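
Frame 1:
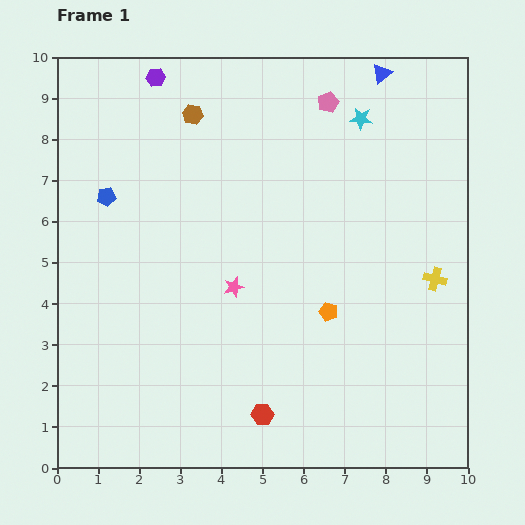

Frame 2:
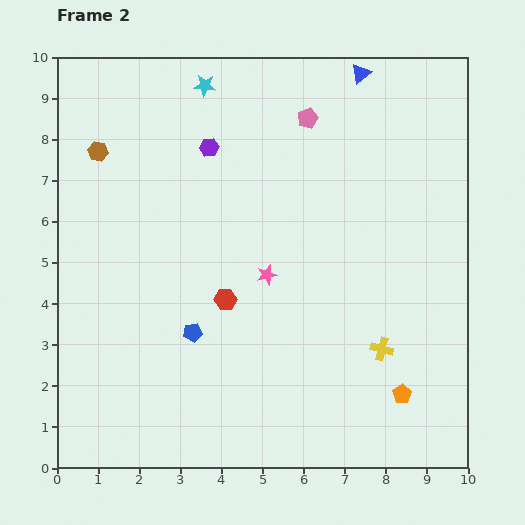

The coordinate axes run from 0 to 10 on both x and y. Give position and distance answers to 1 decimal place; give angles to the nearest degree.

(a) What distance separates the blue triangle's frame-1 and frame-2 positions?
0.5

The blue triangle moved from (7.9, 9.6) to (7.4, 9.6), a distance of √(0.5² + 0.0²) ≈ 0.5.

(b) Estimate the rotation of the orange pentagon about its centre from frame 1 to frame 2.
19° clockwise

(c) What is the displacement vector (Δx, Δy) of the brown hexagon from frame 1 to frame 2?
(-2.3, -0.9)

The brown hexagon was at (3.3, 8.6) in frame 1 and (1.0, 7.7) in frame 2.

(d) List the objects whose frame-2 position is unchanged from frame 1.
none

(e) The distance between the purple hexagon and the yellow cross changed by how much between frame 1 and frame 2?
-1.9

Distance in frame 1: 8.4. Distance in frame 2: 6.5.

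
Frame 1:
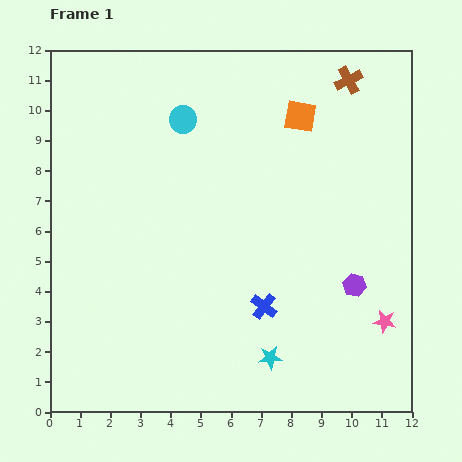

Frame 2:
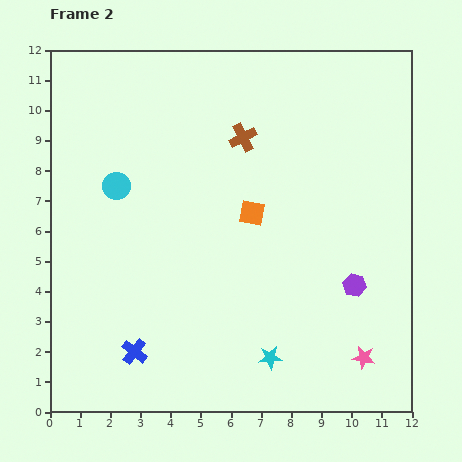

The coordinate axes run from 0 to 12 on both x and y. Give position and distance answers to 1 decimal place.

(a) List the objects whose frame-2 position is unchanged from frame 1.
the purple hexagon, the cyan star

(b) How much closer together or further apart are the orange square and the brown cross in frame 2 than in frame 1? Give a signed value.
+0.5

Distance in frame 1: 2.0. Distance in frame 2: 2.5.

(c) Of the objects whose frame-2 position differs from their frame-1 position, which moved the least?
the pink star

(moved 1.4)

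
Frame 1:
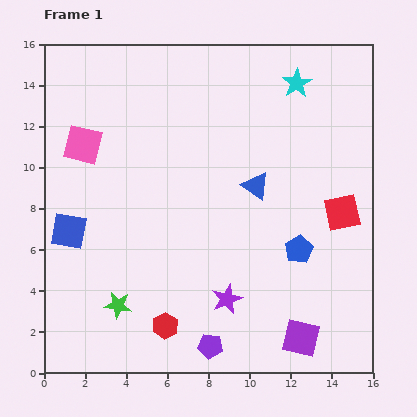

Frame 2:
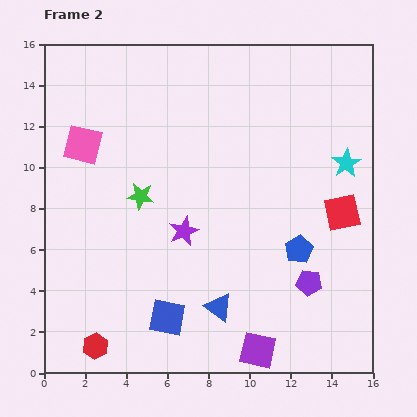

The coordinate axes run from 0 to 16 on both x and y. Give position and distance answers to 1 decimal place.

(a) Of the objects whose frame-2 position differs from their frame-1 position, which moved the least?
the purple square

(moved 2.2)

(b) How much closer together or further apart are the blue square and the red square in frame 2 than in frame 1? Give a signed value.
-3.4

Distance in frame 1: 13.3. Distance in frame 2: 9.9.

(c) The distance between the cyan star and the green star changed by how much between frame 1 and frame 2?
-3.8

Distance in frame 1: 13.9. Distance in frame 2: 10.1.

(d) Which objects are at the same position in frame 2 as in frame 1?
the pink square, the blue pentagon, the red square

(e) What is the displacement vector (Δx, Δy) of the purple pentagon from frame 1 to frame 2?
(4.8, 3.1)

The purple pentagon was at (8.1, 1.3) in frame 1 and (12.9, 4.4) in frame 2.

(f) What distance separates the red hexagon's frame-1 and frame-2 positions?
3.5

The red hexagon moved from (5.9, 2.3) to (2.5, 1.3), a distance of √(3.4² + 1.0²) ≈ 3.5.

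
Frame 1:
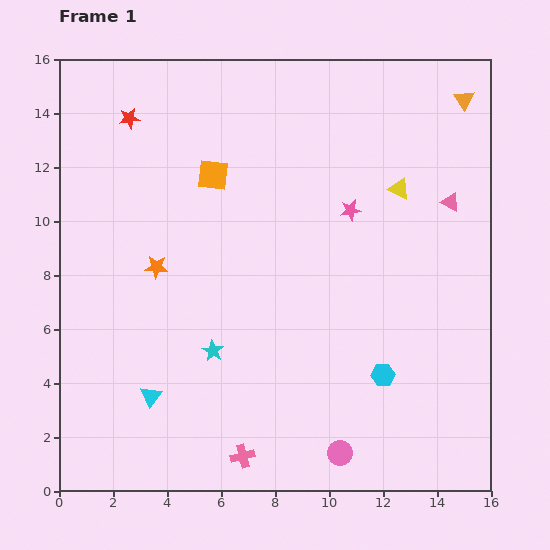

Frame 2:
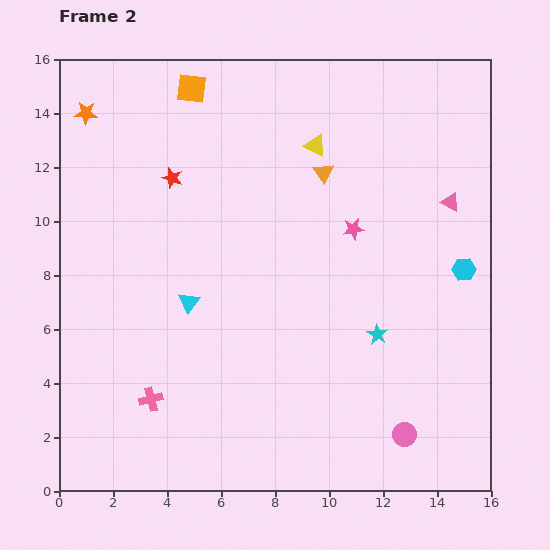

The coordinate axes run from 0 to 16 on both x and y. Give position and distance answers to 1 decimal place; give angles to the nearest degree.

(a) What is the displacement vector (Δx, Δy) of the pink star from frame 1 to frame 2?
(0.1, -0.7)

The pink star was at (10.8, 10.4) in frame 1 and (10.9, 9.7) in frame 2.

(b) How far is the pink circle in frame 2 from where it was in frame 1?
2.5

The pink circle moved from (10.4, 1.4) to (12.8, 2.1), a distance of √(2.4² + 0.7²) ≈ 2.5.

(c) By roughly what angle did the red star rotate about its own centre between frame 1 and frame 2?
27° clockwise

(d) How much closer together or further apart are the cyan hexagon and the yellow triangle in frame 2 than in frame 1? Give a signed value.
+0.3

Distance in frame 1: 6.9. Distance in frame 2: 7.2.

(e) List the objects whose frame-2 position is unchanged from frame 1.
the pink triangle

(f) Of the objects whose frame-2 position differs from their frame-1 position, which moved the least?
the pink star

(moved 0.7)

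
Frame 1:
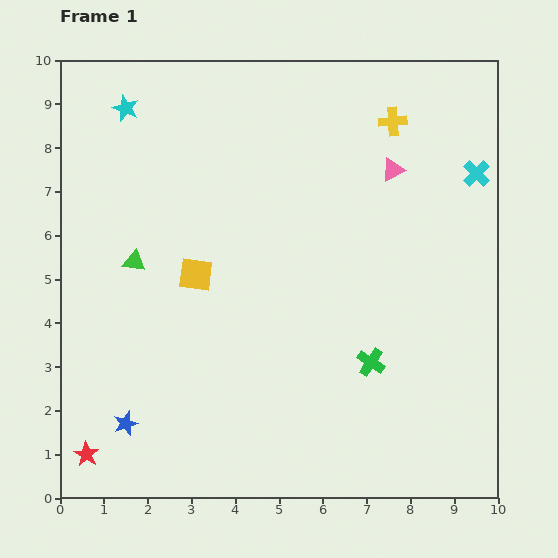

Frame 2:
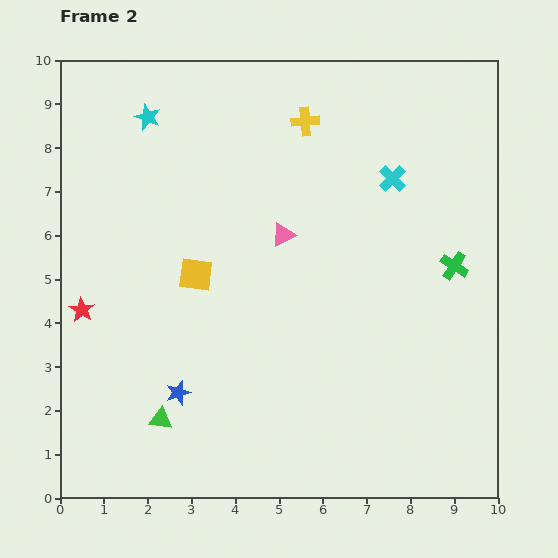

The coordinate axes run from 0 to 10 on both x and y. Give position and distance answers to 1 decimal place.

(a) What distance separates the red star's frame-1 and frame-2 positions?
3.3

The red star moved from (0.6, 1.0) to (0.5, 4.3), a distance of √(0.1² + 3.3²) ≈ 3.3.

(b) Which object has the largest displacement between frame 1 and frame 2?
the green triangle

(moved 3.6; next 3.3)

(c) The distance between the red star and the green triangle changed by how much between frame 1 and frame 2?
-1.4

Distance in frame 1: 4.5. Distance in frame 2: 3.1.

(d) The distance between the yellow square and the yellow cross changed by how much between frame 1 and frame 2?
-1.4

Distance in frame 1: 5.7. Distance in frame 2: 4.3.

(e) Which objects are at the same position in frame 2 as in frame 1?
the yellow square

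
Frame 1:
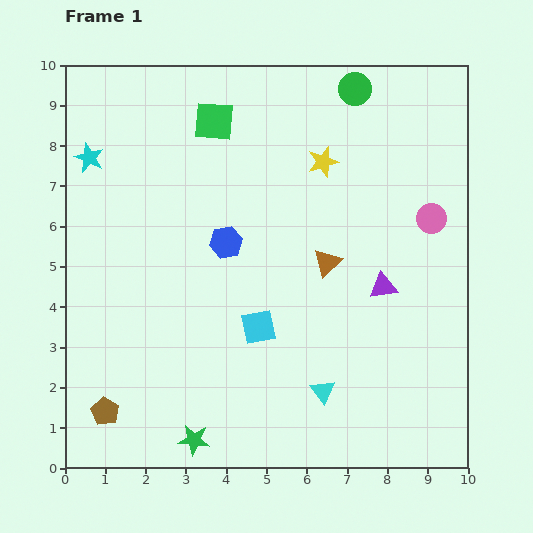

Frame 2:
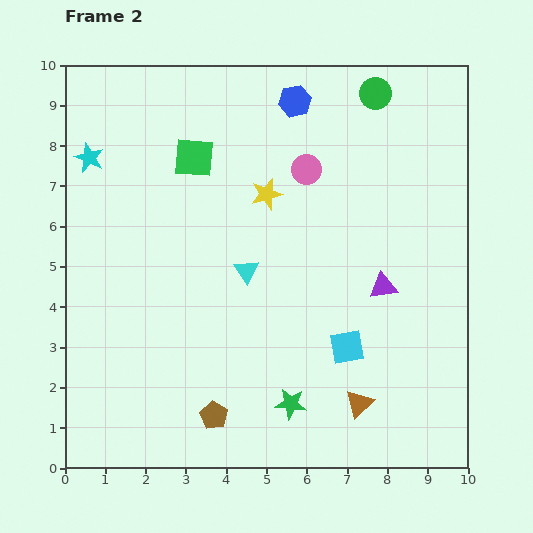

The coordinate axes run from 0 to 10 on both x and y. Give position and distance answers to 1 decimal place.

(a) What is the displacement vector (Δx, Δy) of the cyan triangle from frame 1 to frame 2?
(-1.9, 3.0)

The cyan triangle was at (6.4, 1.9) in frame 1 and (4.5, 4.9) in frame 2.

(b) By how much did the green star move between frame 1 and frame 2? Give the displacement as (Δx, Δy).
(2.4, 0.9)

The green star was at (3.2, 0.7) in frame 1 and (5.6, 1.6) in frame 2.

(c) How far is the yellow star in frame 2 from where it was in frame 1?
1.6

The yellow star moved from (6.4, 7.6) to (5.0, 6.8), a distance of √(1.4² + 0.8²) ≈ 1.6.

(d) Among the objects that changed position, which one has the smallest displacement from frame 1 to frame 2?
the green circle

(moved 0.5)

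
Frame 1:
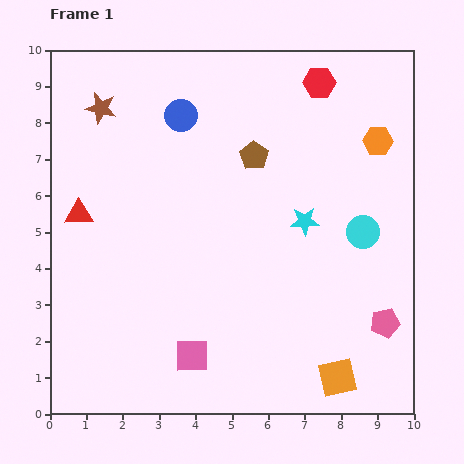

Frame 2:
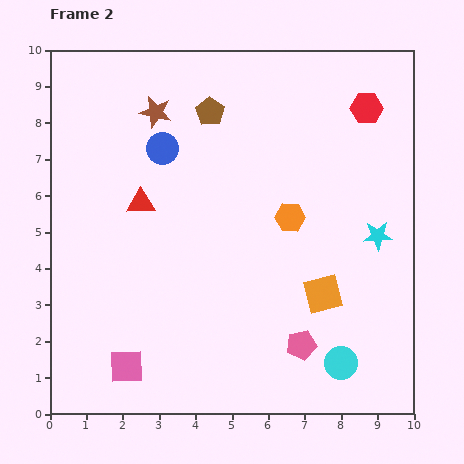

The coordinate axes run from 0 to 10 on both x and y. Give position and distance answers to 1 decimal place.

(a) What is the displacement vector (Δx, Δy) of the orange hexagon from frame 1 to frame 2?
(-2.4, -2.1)

The orange hexagon was at (9.0, 7.5) in frame 1 and (6.6, 5.4) in frame 2.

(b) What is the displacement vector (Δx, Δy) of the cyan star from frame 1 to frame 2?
(2.0, -0.4)

The cyan star was at (7.0, 5.3) in frame 1 and (9.0, 4.9) in frame 2.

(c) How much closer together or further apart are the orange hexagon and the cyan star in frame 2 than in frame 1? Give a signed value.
-0.5

Distance in frame 1: 3.0. Distance in frame 2: 2.5.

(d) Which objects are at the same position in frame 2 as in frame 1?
none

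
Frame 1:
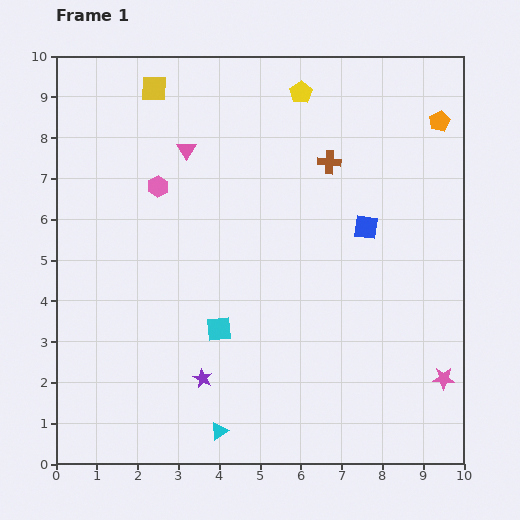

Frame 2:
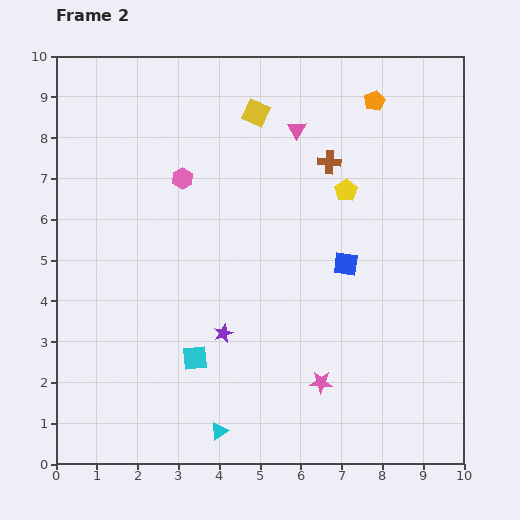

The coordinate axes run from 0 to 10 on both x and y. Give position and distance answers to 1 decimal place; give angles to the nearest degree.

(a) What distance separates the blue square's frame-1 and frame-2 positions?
1.0

The blue square moved from (7.6, 5.8) to (7.1, 4.9), a distance of √(0.5² + 0.9²) ≈ 1.0.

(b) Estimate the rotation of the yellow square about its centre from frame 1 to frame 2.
23° clockwise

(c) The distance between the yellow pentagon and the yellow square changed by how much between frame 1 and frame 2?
-0.7

Distance in frame 1: 3.6. Distance in frame 2: 2.9.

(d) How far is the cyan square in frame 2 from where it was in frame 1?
0.9

The cyan square moved from (4.0, 3.3) to (3.4, 2.6), a distance of √(0.6² + 0.7²) ≈ 0.9.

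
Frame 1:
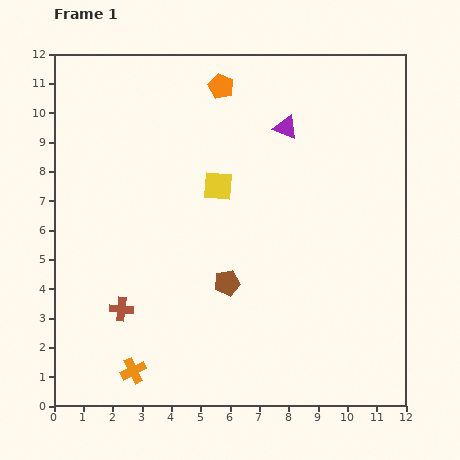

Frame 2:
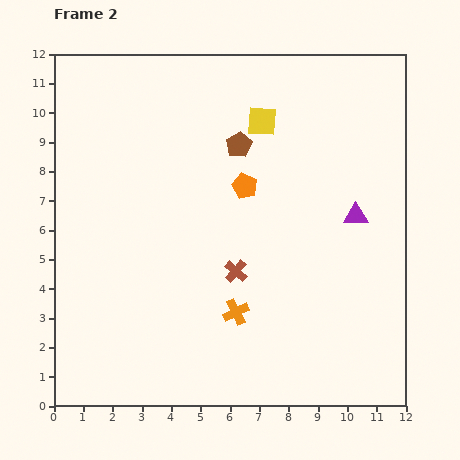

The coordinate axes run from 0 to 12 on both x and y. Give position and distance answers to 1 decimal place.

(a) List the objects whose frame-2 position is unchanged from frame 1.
none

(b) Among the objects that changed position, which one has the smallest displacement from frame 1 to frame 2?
the yellow square

(moved 2.7)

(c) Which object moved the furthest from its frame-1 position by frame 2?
the brown pentagon

(moved 4.7; next 4.1)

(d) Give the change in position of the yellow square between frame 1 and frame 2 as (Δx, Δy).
(1.5, 2.2)

The yellow square was at (5.6, 7.5) in frame 1 and (7.1, 9.7) in frame 2.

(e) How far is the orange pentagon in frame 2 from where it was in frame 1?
3.5

The orange pentagon moved from (5.7, 10.9) to (6.5, 7.5), a distance of √(0.8² + 3.4²) ≈ 3.5.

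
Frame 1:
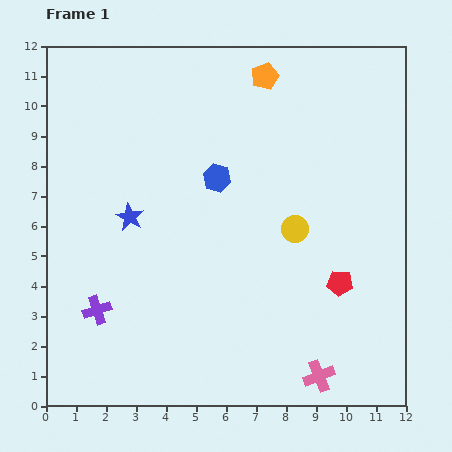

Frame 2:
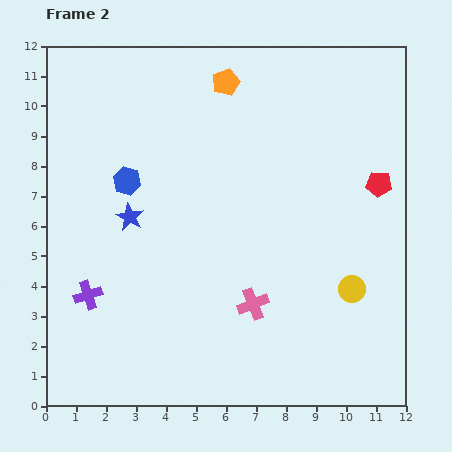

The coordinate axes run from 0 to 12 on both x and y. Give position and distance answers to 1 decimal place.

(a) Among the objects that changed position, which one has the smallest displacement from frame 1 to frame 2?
the purple cross

(moved 0.6)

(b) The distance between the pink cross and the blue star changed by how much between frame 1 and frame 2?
-3.2

Distance in frame 1: 8.2. Distance in frame 2: 5.0.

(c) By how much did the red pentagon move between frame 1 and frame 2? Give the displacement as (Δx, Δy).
(1.3, 3.3)

The red pentagon was at (9.8, 4.1) in frame 1 and (11.1, 7.4) in frame 2.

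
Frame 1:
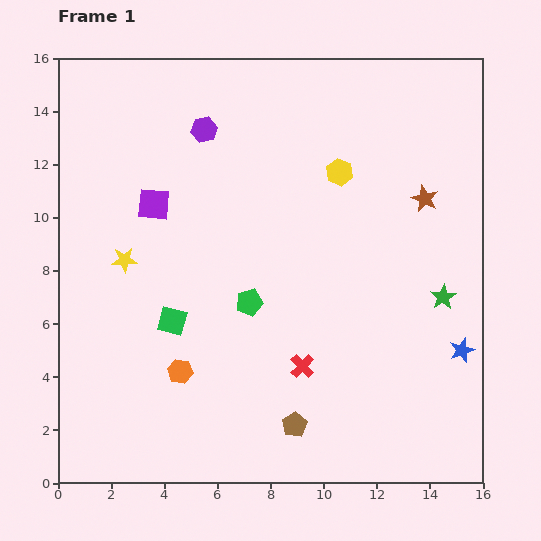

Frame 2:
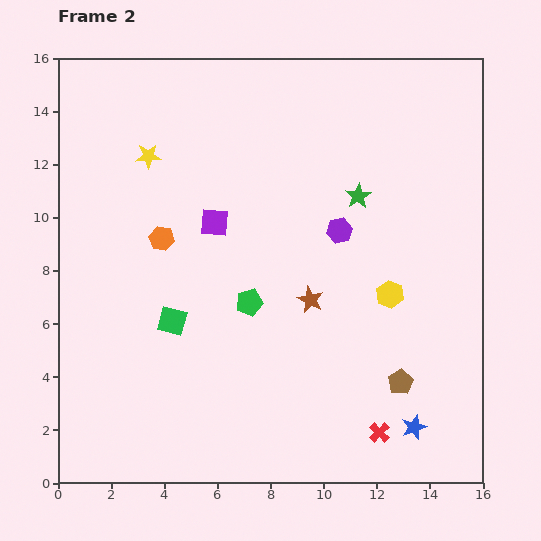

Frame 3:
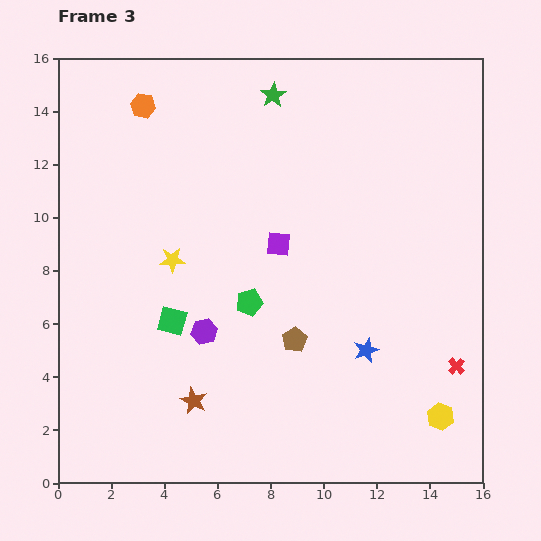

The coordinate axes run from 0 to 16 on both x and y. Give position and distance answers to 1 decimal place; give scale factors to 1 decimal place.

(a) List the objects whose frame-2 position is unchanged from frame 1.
the green square, the green pentagon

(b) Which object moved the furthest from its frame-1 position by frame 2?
the purple hexagon

(moved 6.4; next 5.7)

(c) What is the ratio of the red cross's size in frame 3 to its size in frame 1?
0.7×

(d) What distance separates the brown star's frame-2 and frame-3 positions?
5.8

The brown star moved from (9.5, 6.9) to (5.1, 3.1), a distance of √(4.4² + 3.8²) ≈ 5.8.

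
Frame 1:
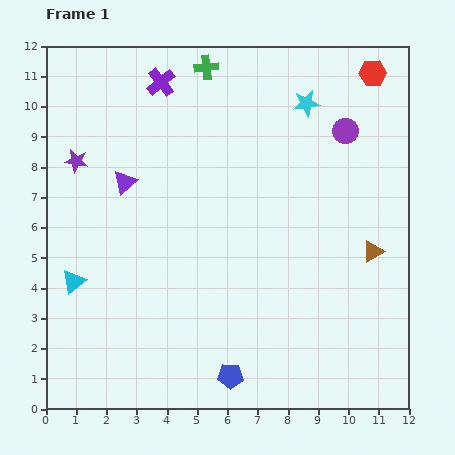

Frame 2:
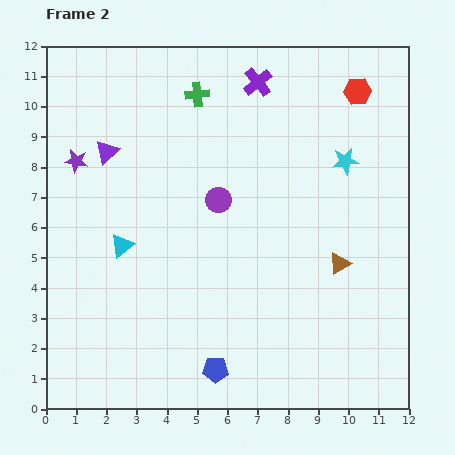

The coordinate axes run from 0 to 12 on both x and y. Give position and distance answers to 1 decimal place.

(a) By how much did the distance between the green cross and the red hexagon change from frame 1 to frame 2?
-0.2

Distance in frame 1: 5.5. Distance in frame 2: 5.3.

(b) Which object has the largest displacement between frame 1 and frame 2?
the purple circle

(moved 4.8; next 3.2)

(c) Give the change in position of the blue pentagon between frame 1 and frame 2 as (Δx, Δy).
(-0.5, 0.2)

The blue pentagon was at (6.1, 1.1) in frame 1 and (5.6, 1.3) in frame 2.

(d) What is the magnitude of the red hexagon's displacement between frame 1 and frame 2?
0.8

The red hexagon moved from (10.8, 11.1) to (10.3, 10.5), a distance of √(0.5² + 0.6²) ≈ 0.8.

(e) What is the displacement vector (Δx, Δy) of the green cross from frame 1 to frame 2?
(-0.3, -0.9)

The green cross was at (5.3, 11.3) in frame 1 and (5.0, 10.4) in frame 2.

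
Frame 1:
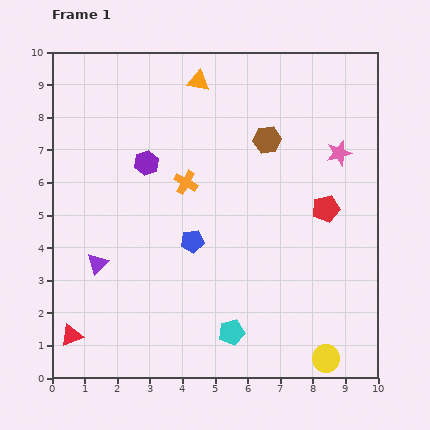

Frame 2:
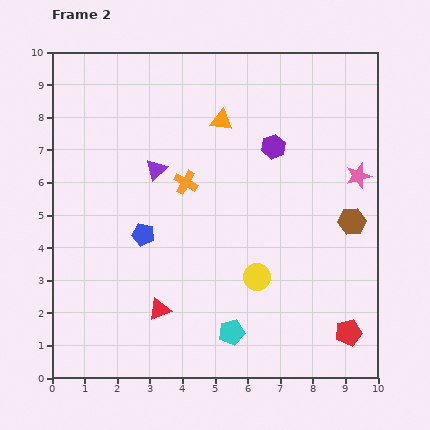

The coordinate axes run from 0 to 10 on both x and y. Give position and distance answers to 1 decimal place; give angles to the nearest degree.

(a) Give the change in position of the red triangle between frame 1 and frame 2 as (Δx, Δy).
(2.7, 0.8)

The red triangle was at (0.6, 1.3) in frame 1 and (3.3, 2.1) in frame 2.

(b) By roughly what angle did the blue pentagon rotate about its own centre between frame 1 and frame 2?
19° clockwise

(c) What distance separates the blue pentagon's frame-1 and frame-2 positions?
1.5

The blue pentagon moved from (4.3, 4.2) to (2.8, 4.4), a distance of √(1.5² + 0.2²) ≈ 1.5.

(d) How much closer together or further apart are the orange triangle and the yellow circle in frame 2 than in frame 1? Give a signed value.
-4.5

Distance in frame 1: 9.4. Distance in frame 2: 4.9.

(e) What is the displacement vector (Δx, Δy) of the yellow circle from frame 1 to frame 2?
(-2.1, 2.5)

The yellow circle was at (8.4, 0.6) in frame 1 and (6.3, 3.1) in frame 2.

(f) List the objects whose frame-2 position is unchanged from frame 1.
the orange cross, the cyan pentagon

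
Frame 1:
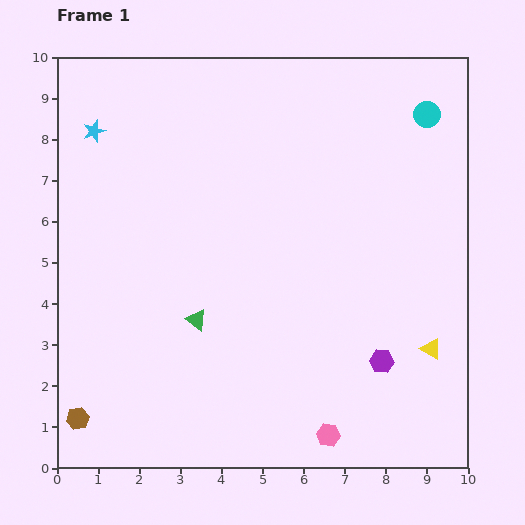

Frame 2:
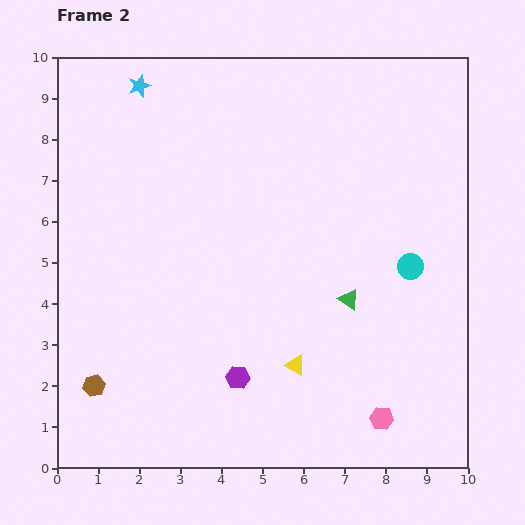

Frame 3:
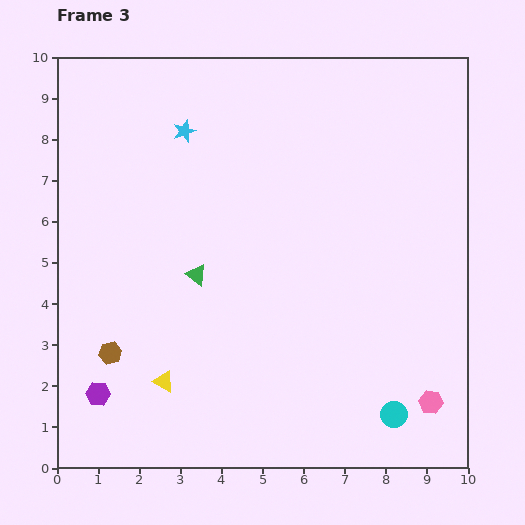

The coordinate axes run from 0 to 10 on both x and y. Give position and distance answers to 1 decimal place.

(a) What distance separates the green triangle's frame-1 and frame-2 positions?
3.7

The green triangle moved from (3.4, 3.6) to (7.1, 4.1), a distance of √(3.7² + 0.5²) ≈ 3.7.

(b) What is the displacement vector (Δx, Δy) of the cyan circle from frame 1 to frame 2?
(-0.4, -3.7)

The cyan circle was at (9.0, 8.6) in frame 1 and (8.6, 4.9) in frame 2.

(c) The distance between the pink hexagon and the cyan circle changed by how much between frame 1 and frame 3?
-7.3

Distance in frame 1: 8.2. Distance in frame 3: 0.9.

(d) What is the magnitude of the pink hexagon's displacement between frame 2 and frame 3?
1.3

The pink hexagon moved from (7.9, 1.2) to (9.1, 1.6), a distance of √(1.2² + 0.4²) ≈ 1.3.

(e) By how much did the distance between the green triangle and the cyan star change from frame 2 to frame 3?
-3.8

Distance in frame 2: 7.3. Distance in frame 3: 3.5.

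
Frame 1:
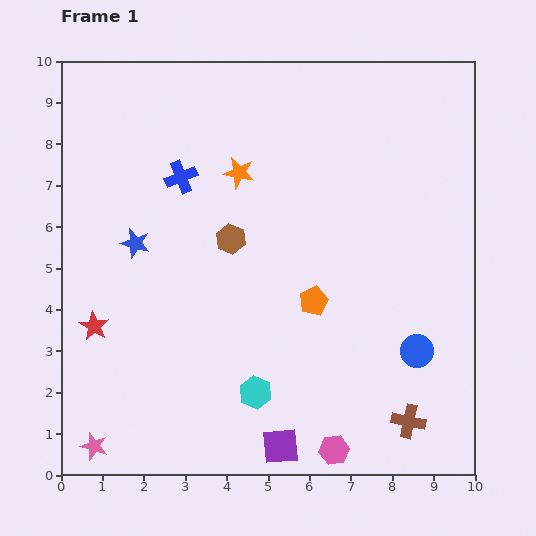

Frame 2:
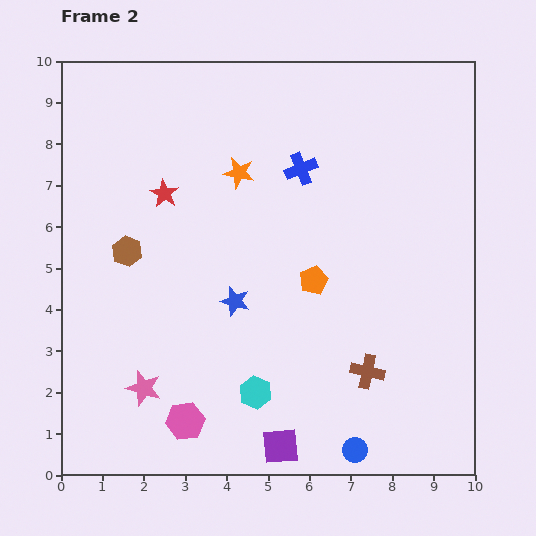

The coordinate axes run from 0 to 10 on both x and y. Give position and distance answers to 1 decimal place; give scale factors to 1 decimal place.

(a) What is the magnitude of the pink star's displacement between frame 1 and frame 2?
1.8

The pink star moved from (0.8, 0.7) to (2.0, 2.1), a distance of √(1.2² + 1.4²) ≈ 1.8.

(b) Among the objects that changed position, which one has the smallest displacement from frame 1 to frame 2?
the orange pentagon

(moved 0.5)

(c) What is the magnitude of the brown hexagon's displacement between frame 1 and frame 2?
2.5

The brown hexagon moved from (4.1, 5.7) to (1.6, 5.4), a distance of √(2.5² + 0.3²) ≈ 2.5.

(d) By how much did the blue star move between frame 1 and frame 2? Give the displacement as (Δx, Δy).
(2.4, -1.4)

The blue star was at (1.8, 5.6) in frame 1 and (4.2, 4.2) in frame 2.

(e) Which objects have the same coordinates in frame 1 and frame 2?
the orange star, the cyan hexagon, the purple square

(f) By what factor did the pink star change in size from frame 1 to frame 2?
1.3×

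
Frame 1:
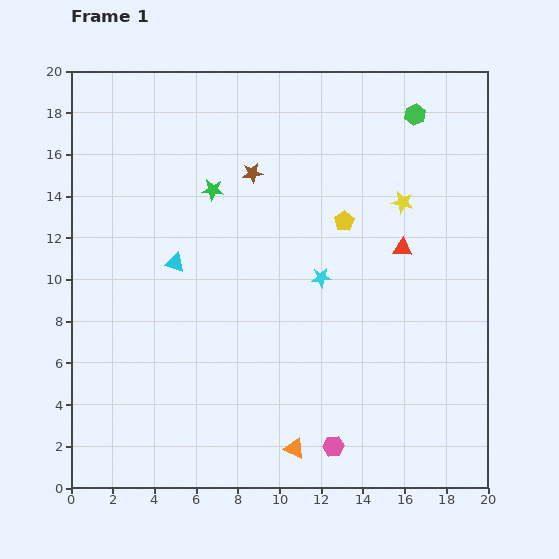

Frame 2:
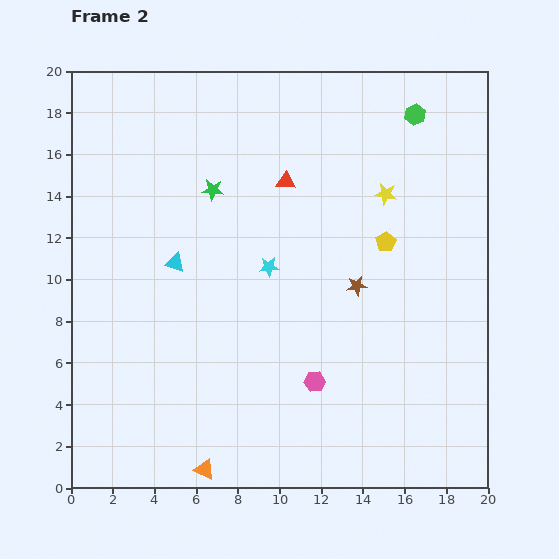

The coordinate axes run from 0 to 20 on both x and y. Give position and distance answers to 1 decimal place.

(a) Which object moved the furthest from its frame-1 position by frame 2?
the brown star

(moved 7.4; next 6.4)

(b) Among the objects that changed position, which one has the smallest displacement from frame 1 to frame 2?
the yellow star

(moved 0.9)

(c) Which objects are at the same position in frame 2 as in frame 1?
the green star, the green hexagon, the cyan triangle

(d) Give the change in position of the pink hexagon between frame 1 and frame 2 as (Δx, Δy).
(-0.9, 3.1)

The pink hexagon was at (12.6, 2.0) in frame 1 and (11.7, 5.1) in frame 2.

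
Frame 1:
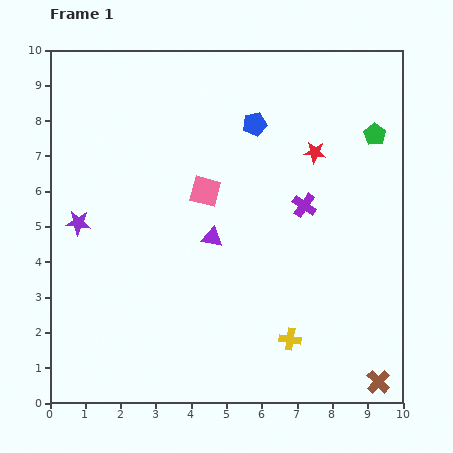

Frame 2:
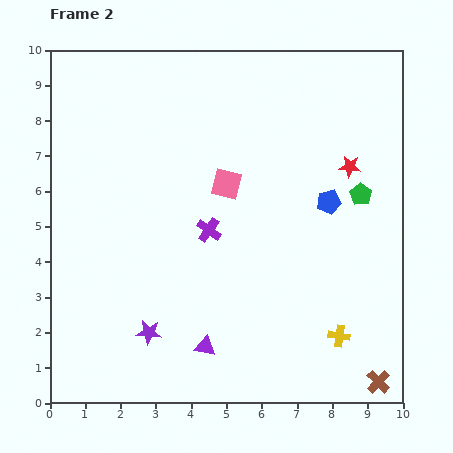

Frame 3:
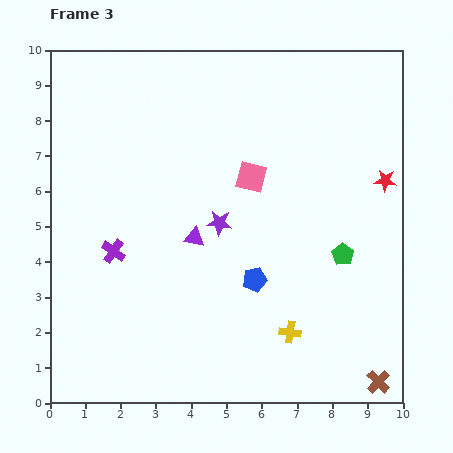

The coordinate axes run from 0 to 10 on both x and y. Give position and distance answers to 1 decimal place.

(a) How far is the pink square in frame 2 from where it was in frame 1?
0.6

The pink square moved from (4.4, 6.0) to (5.0, 6.2), a distance of √(0.6² + 0.2²) ≈ 0.6.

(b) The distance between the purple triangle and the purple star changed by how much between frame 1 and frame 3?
-3.0

Distance in frame 1: 3.8. Distance in frame 3: 0.8.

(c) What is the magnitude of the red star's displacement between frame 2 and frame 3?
1.1

The red star moved from (8.5, 6.7) to (9.5, 6.3), a distance of √(1.0² + 0.4²) ≈ 1.1.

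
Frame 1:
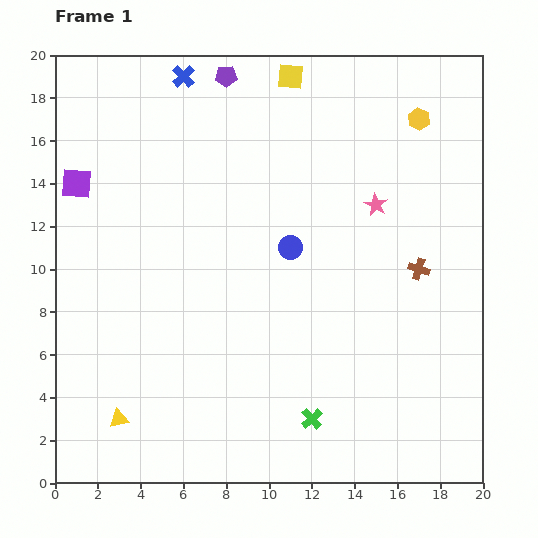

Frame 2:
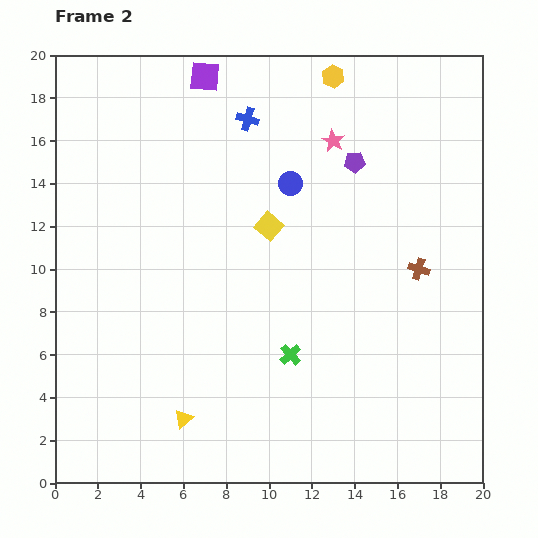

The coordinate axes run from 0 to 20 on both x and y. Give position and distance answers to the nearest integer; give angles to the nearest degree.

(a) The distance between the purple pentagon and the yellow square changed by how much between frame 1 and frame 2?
+2

Distance in frame 1: 3. Distance in frame 2: 5.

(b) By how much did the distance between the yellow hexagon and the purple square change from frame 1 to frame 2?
-10

Distance in frame 1: 16. Distance in frame 2: 6.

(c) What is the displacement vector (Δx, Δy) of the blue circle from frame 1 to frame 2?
(0, 3)

The blue circle was at (11, 11) in frame 1 and (11, 14) in frame 2.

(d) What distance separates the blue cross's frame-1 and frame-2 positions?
4

The blue cross moved from (6, 19) to (9, 17), a distance of √(3² + 2²) ≈ 4.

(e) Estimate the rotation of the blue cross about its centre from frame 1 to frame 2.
31° counter-clockwise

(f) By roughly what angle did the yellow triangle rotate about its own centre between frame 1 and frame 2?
27° counter-clockwise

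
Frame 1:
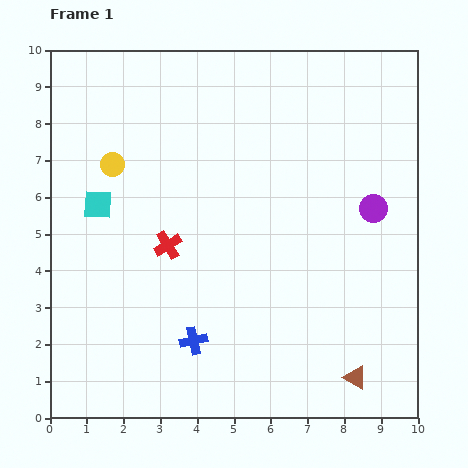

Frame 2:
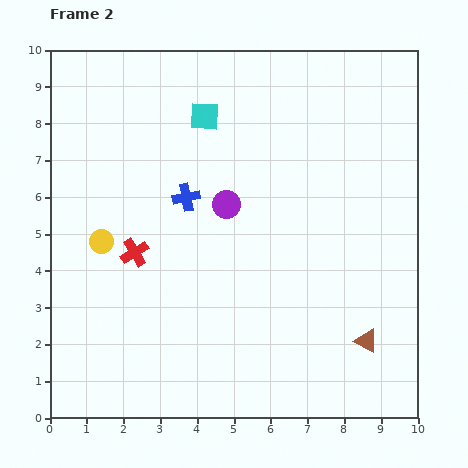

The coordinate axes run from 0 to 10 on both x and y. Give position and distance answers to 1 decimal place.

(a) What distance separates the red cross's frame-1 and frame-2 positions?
0.9

The red cross moved from (3.2, 4.7) to (2.3, 4.5), a distance of √(0.9² + 0.2²) ≈ 0.9.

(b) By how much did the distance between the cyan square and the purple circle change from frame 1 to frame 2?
-5.0

Distance in frame 1: 7.5. Distance in frame 2: 2.5.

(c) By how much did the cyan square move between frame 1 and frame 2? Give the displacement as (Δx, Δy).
(2.9, 2.4)

The cyan square was at (1.3, 5.8) in frame 1 and (4.2, 8.2) in frame 2.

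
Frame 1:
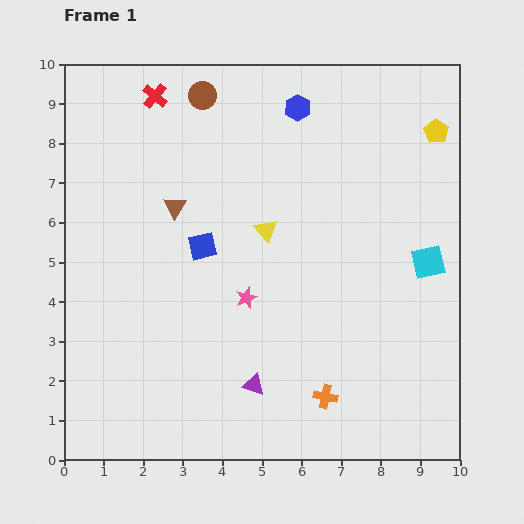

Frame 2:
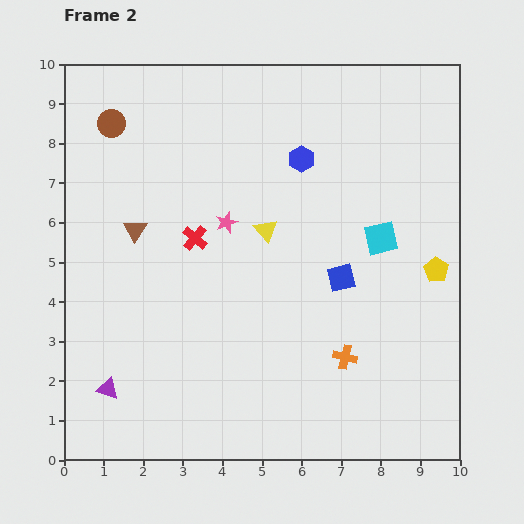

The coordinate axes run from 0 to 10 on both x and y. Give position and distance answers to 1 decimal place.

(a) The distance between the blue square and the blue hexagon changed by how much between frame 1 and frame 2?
-1.0

Distance in frame 1: 4.2. Distance in frame 2: 3.2.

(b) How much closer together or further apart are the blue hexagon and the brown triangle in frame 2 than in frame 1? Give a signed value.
+0.6

Distance in frame 1: 4.0. Distance in frame 2: 4.6.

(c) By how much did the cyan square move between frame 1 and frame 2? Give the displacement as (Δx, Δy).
(-1.2, 0.6)

The cyan square was at (9.2, 5.0) in frame 1 and (8.0, 5.6) in frame 2.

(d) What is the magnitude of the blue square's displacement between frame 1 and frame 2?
3.6

The blue square moved from (3.5, 5.4) to (7.0, 4.6), a distance of √(3.5² + 0.8²) ≈ 3.6.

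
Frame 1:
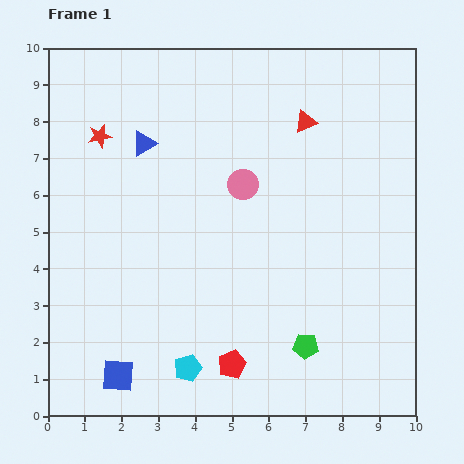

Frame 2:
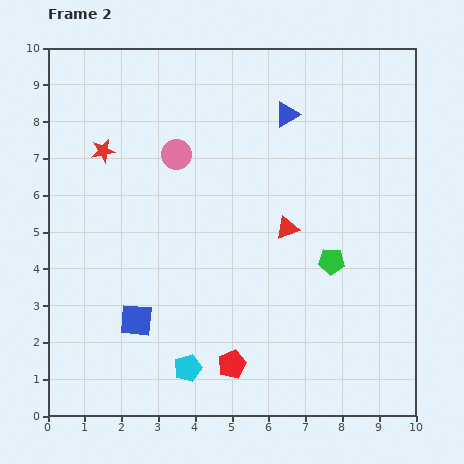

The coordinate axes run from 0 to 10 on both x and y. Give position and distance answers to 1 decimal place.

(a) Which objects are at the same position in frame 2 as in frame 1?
the red pentagon, the cyan pentagon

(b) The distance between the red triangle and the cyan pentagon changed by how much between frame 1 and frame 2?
-2.7

Distance in frame 1: 7.4. Distance in frame 2: 4.7.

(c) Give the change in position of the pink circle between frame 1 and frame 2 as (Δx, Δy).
(-1.8, 0.8)

The pink circle was at (5.3, 6.3) in frame 1 and (3.5, 7.1) in frame 2.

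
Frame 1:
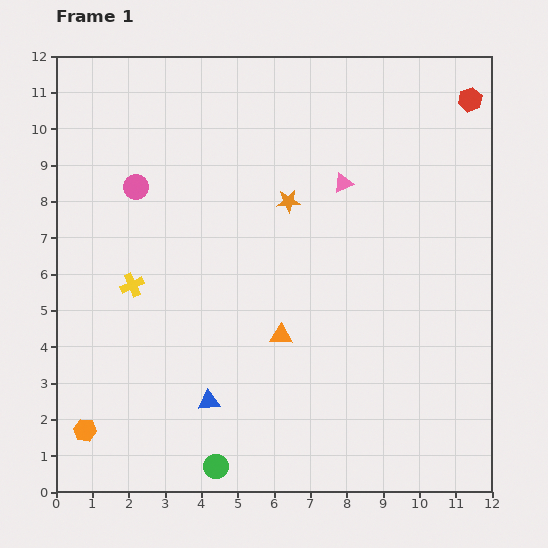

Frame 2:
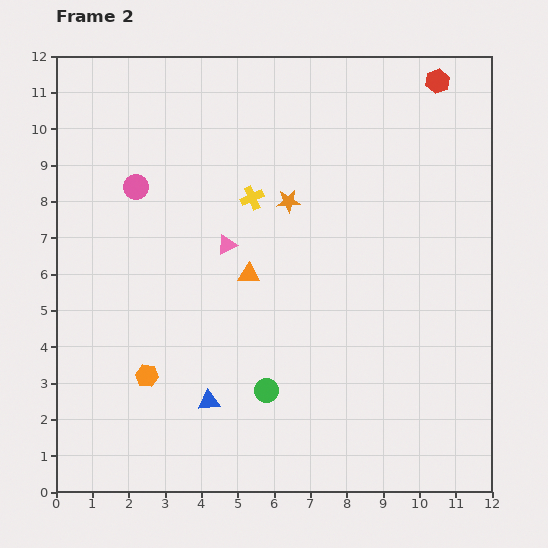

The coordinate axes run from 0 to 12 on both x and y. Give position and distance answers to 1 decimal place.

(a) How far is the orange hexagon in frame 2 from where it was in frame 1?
2.3

The orange hexagon moved from (0.8, 1.7) to (2.5, 3.2), a distance of √(1.7² + 1.5²) ≈ 2.3.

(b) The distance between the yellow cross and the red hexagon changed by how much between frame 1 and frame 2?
-4.6

Distance in frame 1: 10.6. Distance in frame 2: 6.0.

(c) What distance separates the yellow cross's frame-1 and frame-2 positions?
4.1

The yellow cross moved from (2.1, 5.7) to (5.4, 8.1), a distance of √(3.3² + 2.4²) ≈ 4.1.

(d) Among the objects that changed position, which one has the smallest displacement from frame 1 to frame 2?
the red hexagon

(moved 1.0)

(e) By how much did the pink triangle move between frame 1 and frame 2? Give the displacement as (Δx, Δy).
(-3.2, -1.7)

The pink triangle was at (7.9, 8.5) in frame 1 and (4.7, 6.8) in frame 2.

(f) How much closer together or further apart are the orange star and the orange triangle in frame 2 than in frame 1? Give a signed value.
-1.4

Distance in frame 1: 3.7. Distance in frame 2: 2.3.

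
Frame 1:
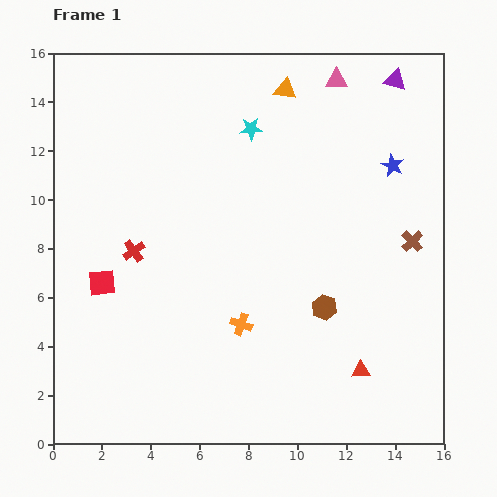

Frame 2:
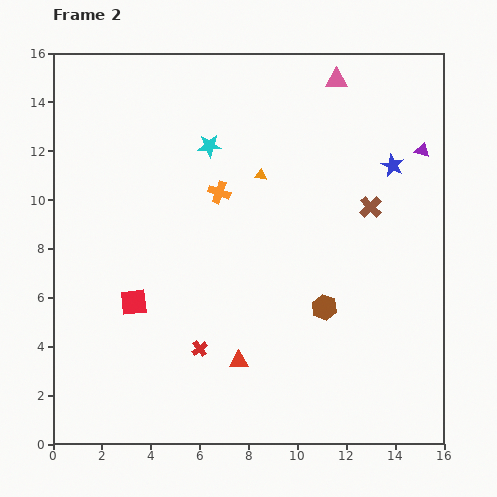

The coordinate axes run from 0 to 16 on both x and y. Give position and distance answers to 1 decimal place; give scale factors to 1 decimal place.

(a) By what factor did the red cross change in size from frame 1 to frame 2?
0.7×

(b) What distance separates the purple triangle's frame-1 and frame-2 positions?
3.1

The purple triangle moved from (14.0, 14.9) to (15.1, 12.0), a distance of √(1.1² + 2.9²) ≈ 3.1.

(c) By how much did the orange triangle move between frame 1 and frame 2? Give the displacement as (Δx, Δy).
(-1.0, -3.5)

The orange triangle was at (9.5, 14.5) in frame 1 and (8.5, 11.0) in frame 2.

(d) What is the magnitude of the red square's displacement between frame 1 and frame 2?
1.5

The red square moved from (2.0, 6.6) to (3.3, 5.8), a distance of √(1.3² + 0.8²) ≈ 1.5.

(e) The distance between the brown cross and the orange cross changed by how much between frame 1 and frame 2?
-1.6

Distance in frame 1: 7.8. Distance in frame 2: 6.2.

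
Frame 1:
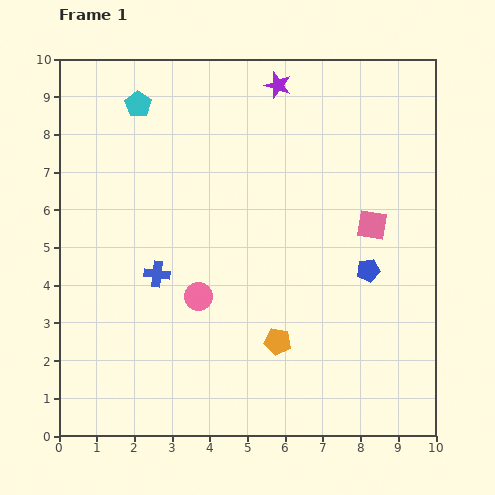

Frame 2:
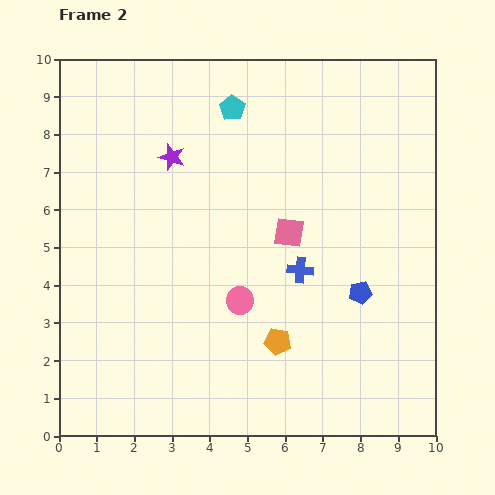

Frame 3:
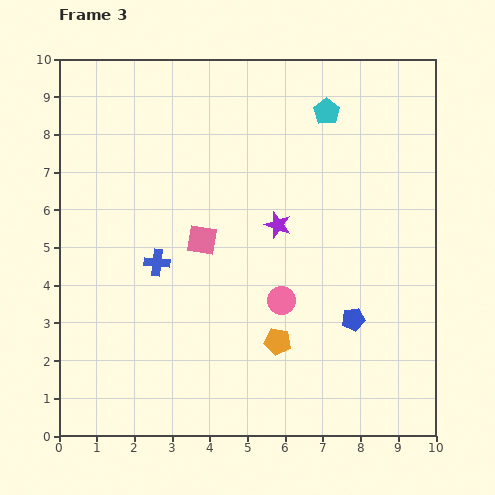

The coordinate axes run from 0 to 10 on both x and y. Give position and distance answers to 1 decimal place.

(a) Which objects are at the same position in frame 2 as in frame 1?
the orange pentagon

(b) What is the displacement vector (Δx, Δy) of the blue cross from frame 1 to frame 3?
(0.0, 0.3)

The blue cross was at (2.6, 4.3) in frame 1 and (2.6, 4.6) in frame 3.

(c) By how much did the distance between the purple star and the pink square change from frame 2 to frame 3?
-1.7

Distance in frame 2: 3.7. Distance in frame 3: 2.0.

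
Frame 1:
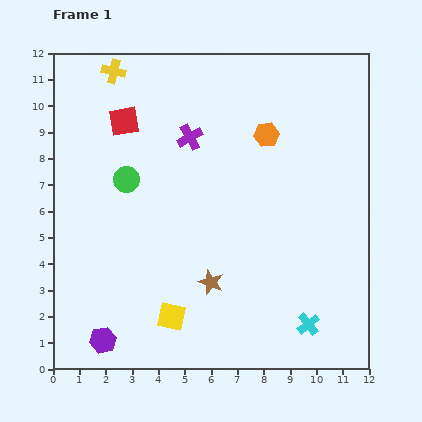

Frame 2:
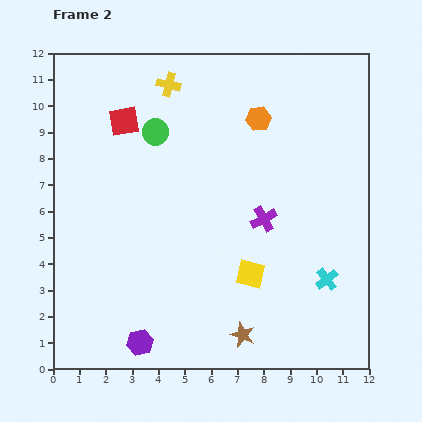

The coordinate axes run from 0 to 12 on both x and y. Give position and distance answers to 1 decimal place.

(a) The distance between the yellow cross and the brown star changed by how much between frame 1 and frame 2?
+1.1

Distance in frame 1: 8.8. Distance in frame 2: 9.9.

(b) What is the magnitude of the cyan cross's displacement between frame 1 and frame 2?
1.8

The cyan cross moved from (9.7, 1.7) to (10.4, 3.4), a distance of √(0.7² + 1.7²) ≈ 1.8.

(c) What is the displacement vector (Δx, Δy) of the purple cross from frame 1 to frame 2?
(2.8, -3.1)

The purple cross was at (5.2, 8.8) in frame 1 and (8.0, 5.7) in frame 2.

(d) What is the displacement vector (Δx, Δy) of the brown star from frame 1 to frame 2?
(1.2, -2.0)

The brown star was at (6.0, 3.3) in frame 1 and (7.2, 1.3) in frame 2.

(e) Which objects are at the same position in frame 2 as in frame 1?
the red square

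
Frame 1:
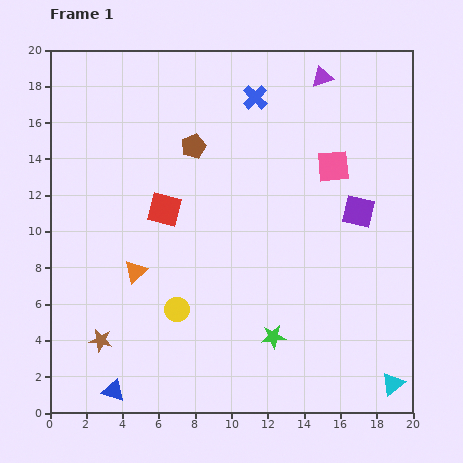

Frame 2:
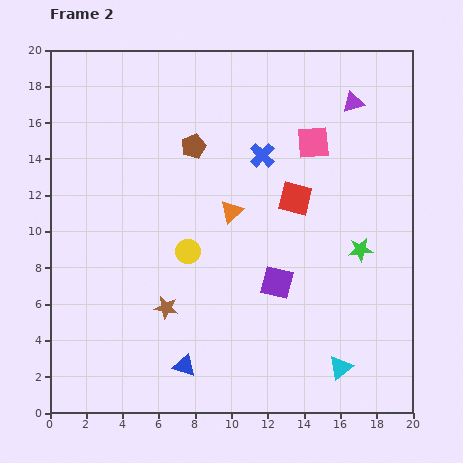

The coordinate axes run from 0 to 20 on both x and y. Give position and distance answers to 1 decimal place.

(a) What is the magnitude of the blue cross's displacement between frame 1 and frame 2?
3.2

The blue cross moved from (11.3, 17.4) to (11.7, 14.2), a distance of √(0.4² + 3.2²) ≈ 3.2.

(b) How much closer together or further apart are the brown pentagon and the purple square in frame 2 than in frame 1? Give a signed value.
-1.0

Distance in frame 1: 9.8. Distance in frame 2: 8.8.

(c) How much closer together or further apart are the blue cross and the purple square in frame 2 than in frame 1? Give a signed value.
-1.5

Distance in frame 1: 8.5. Distance in frame 2: 7.0.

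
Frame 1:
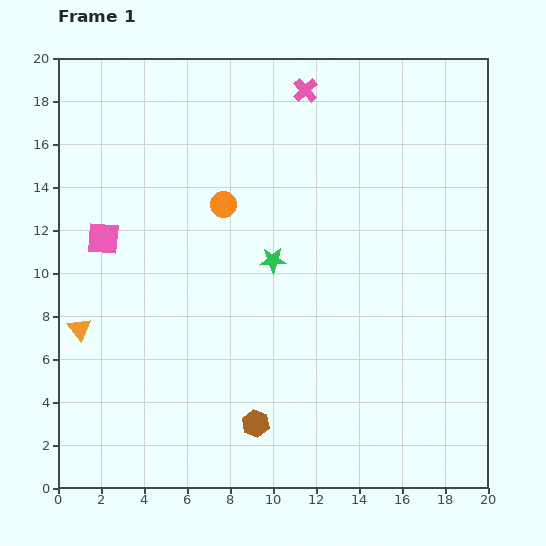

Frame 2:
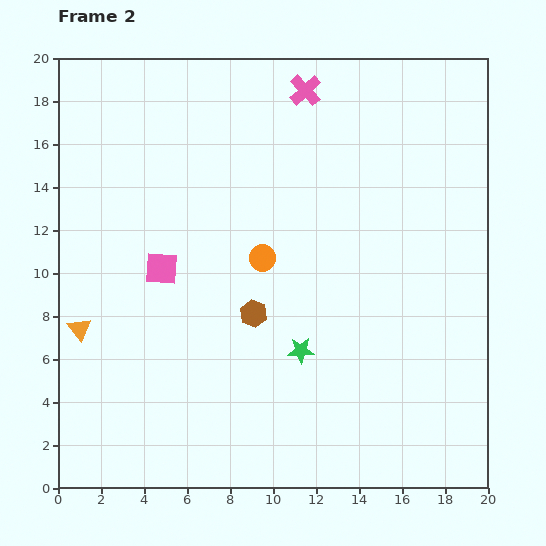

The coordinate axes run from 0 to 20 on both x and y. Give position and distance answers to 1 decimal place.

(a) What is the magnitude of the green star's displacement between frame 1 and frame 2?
4.4

The green star moved from (10.0, 10.6) to (11.3, 6.4), a distance of √(1.3² + 4.2²) ≈ 4.4.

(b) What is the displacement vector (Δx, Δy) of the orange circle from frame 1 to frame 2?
(1.8, -2.5)

The orange circle was at (7.7, 13.2) in frame 1 and (9.5, 10.7) in frame 2.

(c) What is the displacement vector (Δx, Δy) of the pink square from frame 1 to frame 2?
(2.7, -1.4)

The pink square was at (2.1, 11.6) in frame 1 and (4.8, 10.2) in frame 2.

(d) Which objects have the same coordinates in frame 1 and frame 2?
the pink cross, the orange triangle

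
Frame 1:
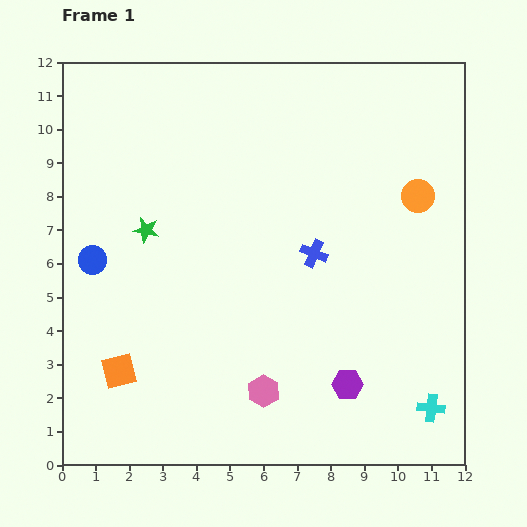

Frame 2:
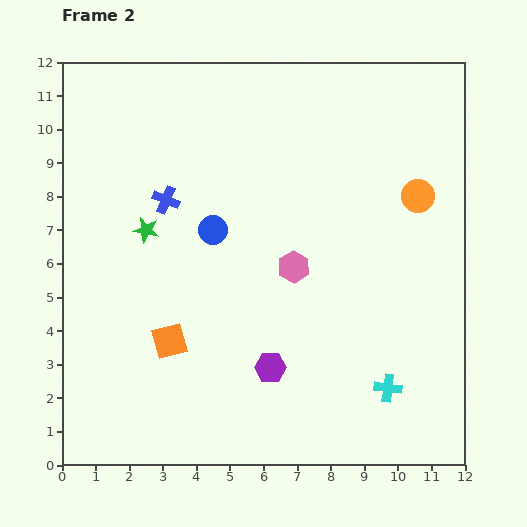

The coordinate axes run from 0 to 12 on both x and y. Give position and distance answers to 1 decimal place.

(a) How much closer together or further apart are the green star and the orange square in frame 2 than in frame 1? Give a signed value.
-0.9

Distance in frame 1: 4.3. Distance in frame 2: 3.4.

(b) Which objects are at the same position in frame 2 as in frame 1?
the green star, the orange circle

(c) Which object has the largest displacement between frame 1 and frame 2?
the blue cross

(moved 4.7; next 3.8)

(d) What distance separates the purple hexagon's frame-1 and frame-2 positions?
2.4

The purple hexagon moved from (8.5, 2.4) to (6.2, 2.9), a distance of √(2.3² + 0.5²) ≈ 2.4.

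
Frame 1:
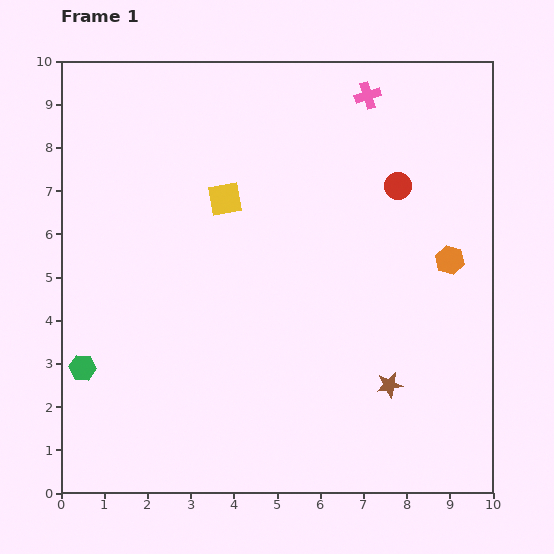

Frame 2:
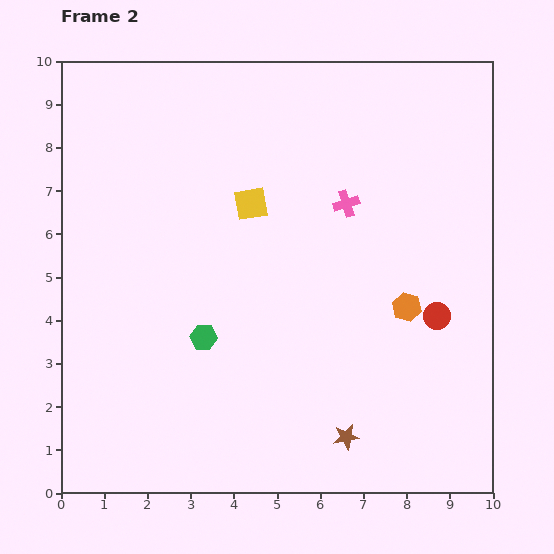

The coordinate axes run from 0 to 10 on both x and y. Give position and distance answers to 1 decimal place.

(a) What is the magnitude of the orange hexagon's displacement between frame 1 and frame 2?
1.5

The orange hexagon moved from (9.0, 5.4) to (8.0, 4.3), a distance of √(1.0² + 1.1²) ≈ 1.5.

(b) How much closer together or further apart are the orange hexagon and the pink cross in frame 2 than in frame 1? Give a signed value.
-1.4

Distance in frame 1: 4.2. Distance in frame 2: 2.8.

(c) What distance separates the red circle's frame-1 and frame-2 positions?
3.1

The red circle moved from (7.8, 7.1) to (8.7, 4.1), a distance of √(0.9² + 3.0²) ≈ 3.1.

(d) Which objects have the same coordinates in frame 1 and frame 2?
none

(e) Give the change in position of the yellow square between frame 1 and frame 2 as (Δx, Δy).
(0.6, -0.1)

The yellow square was at (3.8, 6.8) in frame 1 and (4.4, 6.7) in frame 2.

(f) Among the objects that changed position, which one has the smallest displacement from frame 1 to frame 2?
the yellow square

(moved 0.6)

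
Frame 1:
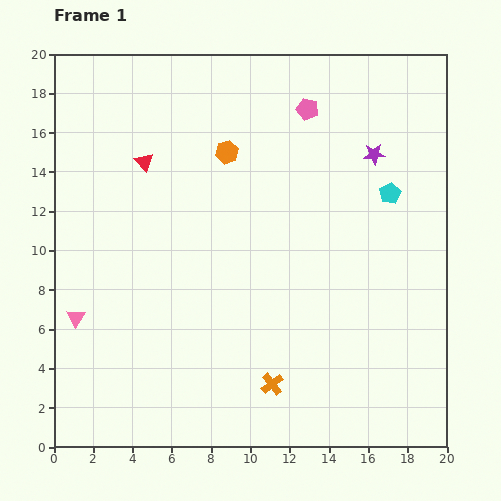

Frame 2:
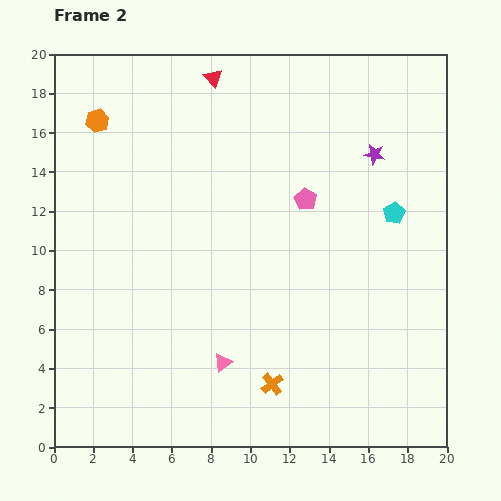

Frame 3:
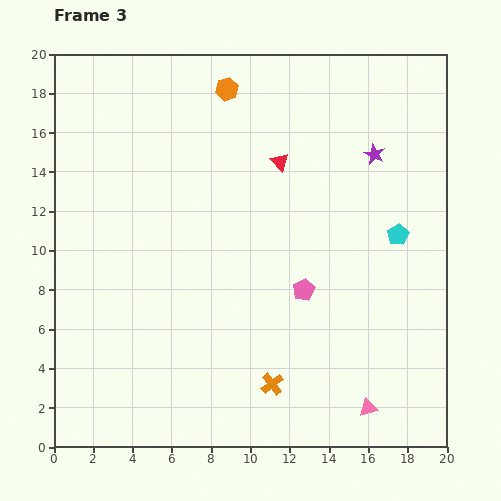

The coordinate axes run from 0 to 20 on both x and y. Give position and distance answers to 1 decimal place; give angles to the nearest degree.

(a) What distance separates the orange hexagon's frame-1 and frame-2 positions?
6.8

The orange hexagon moved from (8.8, 15.0) to (2.2, 16.6), a distance of √(6.6² + 1.6²) ≈ 6.8.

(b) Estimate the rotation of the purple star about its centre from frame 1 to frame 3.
31° clockwise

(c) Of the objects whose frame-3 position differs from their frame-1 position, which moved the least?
the cyan pentagon

(moved 2.1)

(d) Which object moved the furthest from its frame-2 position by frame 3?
the pink triangle

(moved 7.7; next 6.8)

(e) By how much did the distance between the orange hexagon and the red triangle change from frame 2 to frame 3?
-1.7

Distance in frame 2: 6.3. Distance in frame 3: 4.6.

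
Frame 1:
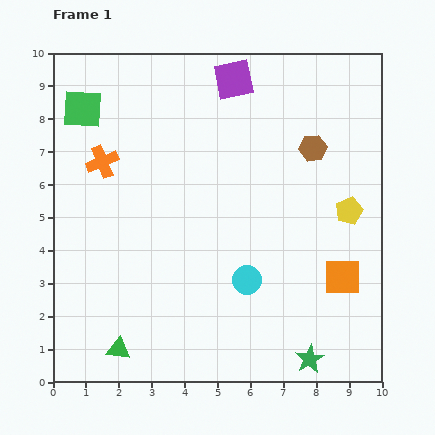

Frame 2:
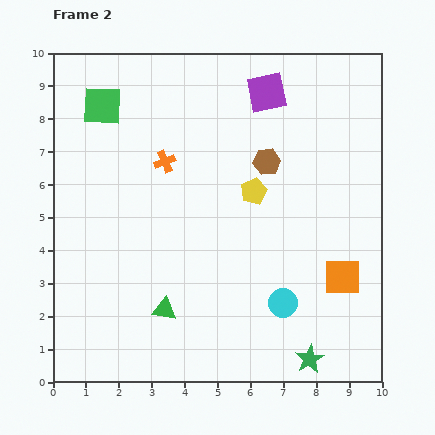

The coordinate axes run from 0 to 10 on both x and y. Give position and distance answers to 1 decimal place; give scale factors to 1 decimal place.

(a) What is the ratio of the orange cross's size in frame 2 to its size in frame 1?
0.7×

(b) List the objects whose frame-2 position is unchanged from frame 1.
the orange square, the green star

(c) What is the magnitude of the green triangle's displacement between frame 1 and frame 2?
1.8

The green triangle moved from (2.0, 1.0) to (3.4, 2.2), a distance of √(1.4² + 1.2²) ≈ 1.8.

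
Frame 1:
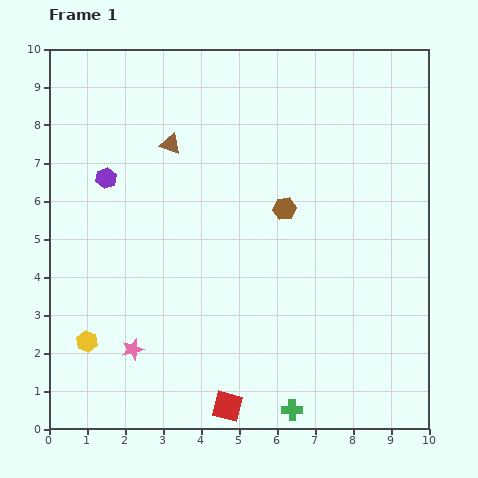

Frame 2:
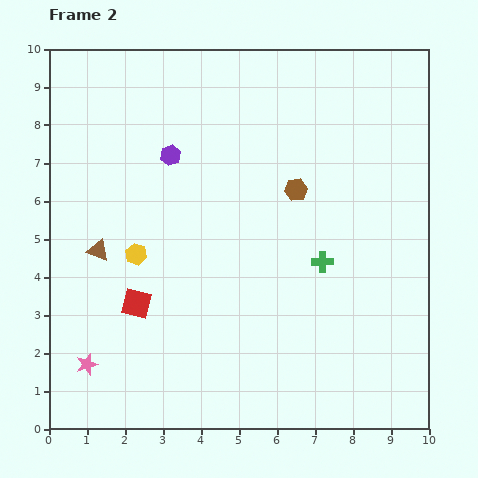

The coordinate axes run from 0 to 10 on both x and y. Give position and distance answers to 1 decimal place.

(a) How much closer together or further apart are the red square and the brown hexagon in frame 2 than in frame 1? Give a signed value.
-0.2

Distance in frame 1: 5.4. Distance in frame 2: 5.2.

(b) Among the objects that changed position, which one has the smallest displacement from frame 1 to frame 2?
the brown hexagon

(moved 0.6)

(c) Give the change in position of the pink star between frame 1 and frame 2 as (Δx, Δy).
(-1.2, -0.4)

The pink star was at (2.2, 2.1) in frame 1 and (1.0, 1.7) in frame 2.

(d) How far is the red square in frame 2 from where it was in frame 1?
3.6

The red square moved from (4.7, 0.6) to (2.3, 3.3), a distance of √(2.4² + 2.7²) ≈ 3.6.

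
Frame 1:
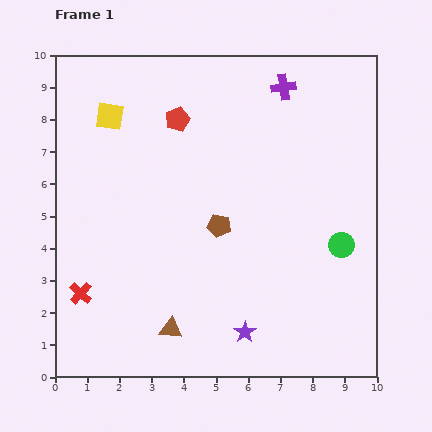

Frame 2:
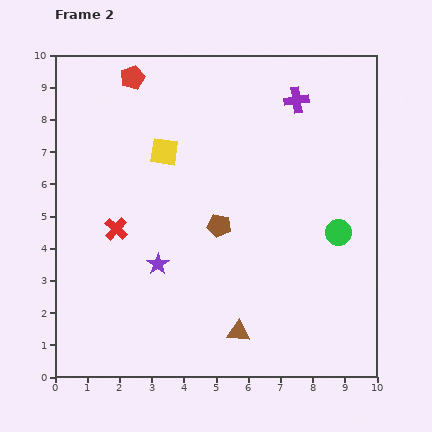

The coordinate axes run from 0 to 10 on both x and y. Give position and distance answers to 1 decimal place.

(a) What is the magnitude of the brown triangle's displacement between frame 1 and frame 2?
2.1

The brown triangle moved from (3.6, 1.5) to (5.7, 1.4), a distance of √(2.1² + 0.1²) ≈ 2.1.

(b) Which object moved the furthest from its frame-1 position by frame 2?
the purple star

(moved 3.4; next 2.3)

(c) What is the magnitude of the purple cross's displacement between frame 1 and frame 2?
0.6

The purple cross moved from (7.1, 9.0) to (7.5, 8.6), a distance of √(0.4² + 0.4²) ≈ 0.6.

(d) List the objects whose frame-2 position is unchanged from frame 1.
the brown pentagon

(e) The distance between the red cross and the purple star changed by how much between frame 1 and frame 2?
-3.5

Distance in frame 1: 5.2. Distance in frame 2: 1.7.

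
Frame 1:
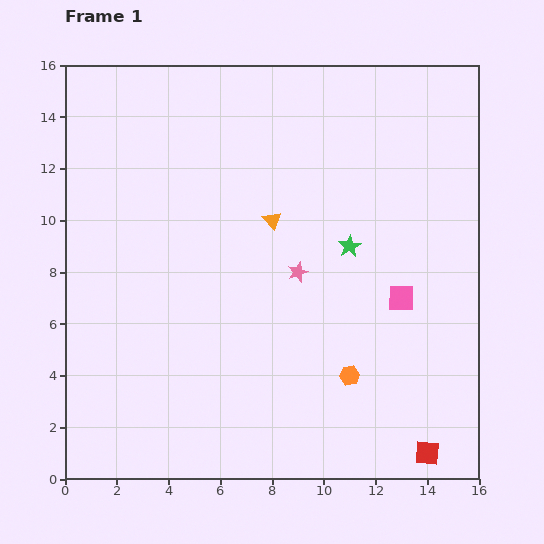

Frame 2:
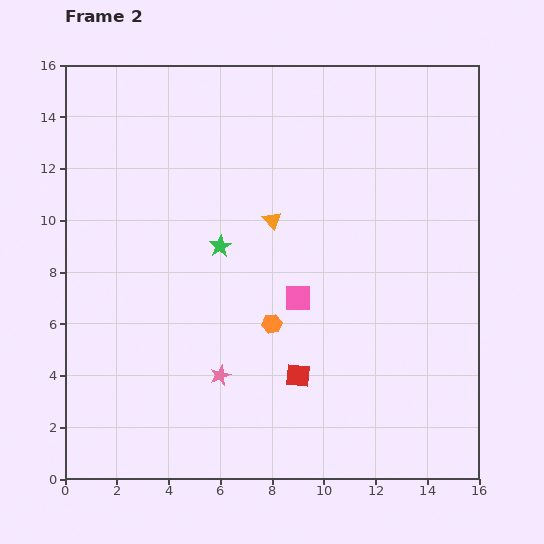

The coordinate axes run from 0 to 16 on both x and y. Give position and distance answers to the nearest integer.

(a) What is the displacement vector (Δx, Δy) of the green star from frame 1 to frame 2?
(-5, 0)

The green star was at (11, 9) in frame 1 and (6, 9) in frame 2.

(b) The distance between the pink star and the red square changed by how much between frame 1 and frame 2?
-6

Distance in frame 1: 9. Distance in frame 2: 3.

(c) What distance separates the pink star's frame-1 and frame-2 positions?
5

The pink star moved from (9, 8) to (6, 4), a distance of √(3² + 4²) ≈ 5.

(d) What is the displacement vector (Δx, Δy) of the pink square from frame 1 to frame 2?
(-4, 0)

The pink square was at (13, 7) in frame 1 and (9, 7) in frame 2.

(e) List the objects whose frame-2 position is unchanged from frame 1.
the orange triangle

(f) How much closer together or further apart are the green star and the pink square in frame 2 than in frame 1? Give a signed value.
+1

Distance in frame 1: 3. Distance in frame 2: 4.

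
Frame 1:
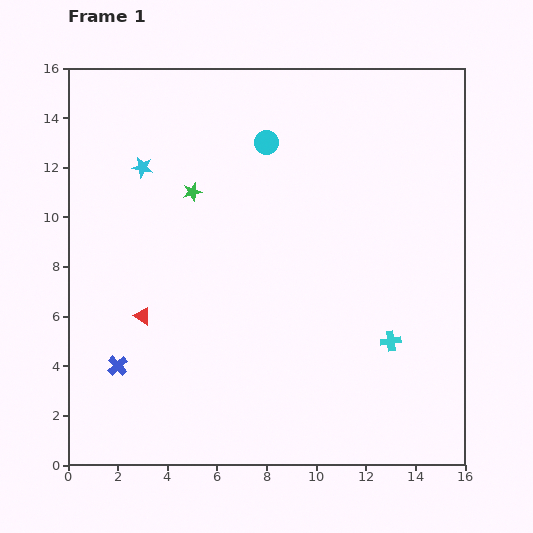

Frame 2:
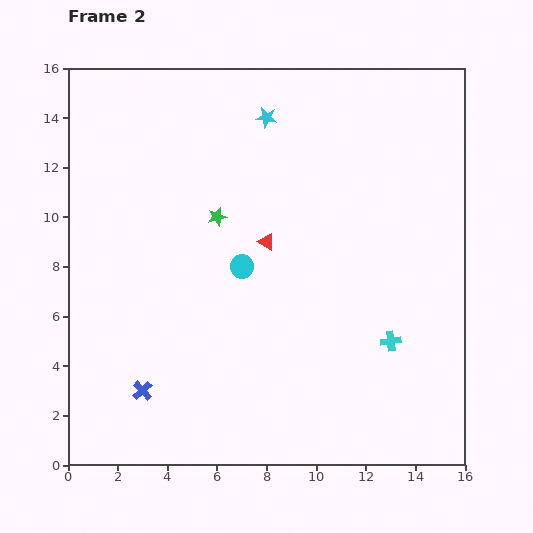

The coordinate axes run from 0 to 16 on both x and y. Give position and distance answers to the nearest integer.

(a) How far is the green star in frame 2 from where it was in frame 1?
1

The green star moved from (5, 11) to (6, 10), a distance of √(1² + 1²) ≈ 1.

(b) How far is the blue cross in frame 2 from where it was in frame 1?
1

The blue cross moved from (2, 4) to (3, 3), a distance of √(1² + 1²) ≈ 1.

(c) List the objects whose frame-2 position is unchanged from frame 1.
the cyan cross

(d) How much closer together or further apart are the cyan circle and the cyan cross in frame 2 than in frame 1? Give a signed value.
-2

Distance in frame 1: 9. Distance in frame 2: 7.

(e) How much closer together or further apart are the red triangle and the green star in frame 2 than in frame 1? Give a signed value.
-3

Distance in frame 1: 5. Distance in frame 2: 2.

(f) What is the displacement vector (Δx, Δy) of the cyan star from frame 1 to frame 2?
(5, 2)

The cyan star was at (3, 12) in frame 1 and (8, 14) in frame 2.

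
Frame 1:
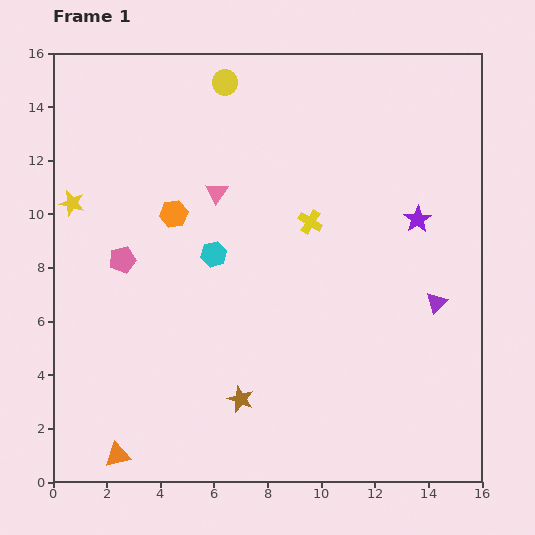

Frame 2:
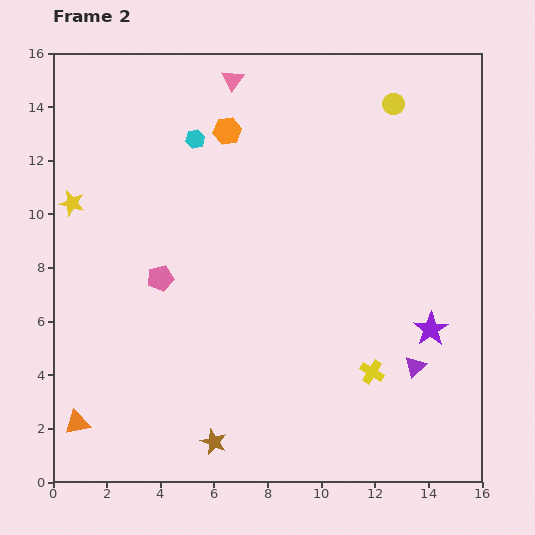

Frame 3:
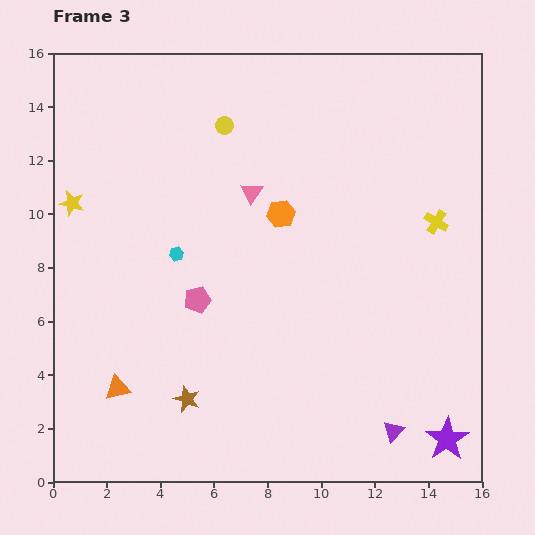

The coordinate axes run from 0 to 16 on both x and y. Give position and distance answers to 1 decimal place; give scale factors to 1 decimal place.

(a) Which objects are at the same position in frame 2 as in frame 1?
the yellow star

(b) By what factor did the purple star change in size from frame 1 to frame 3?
1.6×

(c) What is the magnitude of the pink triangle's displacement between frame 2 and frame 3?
4.3

The pink triangle moved from (6.7, 15.0) to (7.4, 10.8), a distance of √(0.7² + 4.2²) ≈ 4.3.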